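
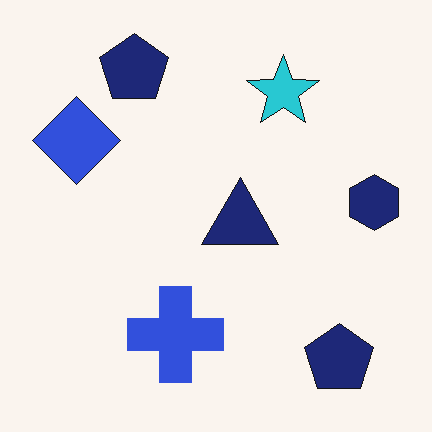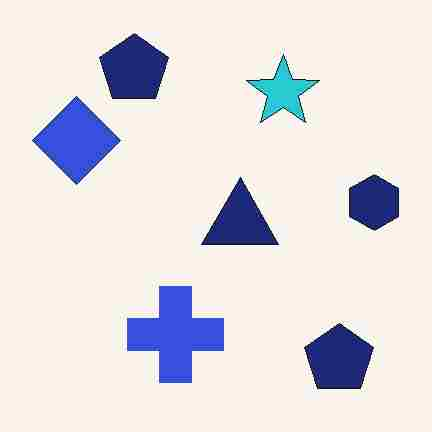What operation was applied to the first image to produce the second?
The second image is the first heavily JPEG-compressed with obvious blocking artifacts.

Blocky 8×8 compression artifacts appear around shape edges and the flat background shows ringing — characteristic JPEG degradation.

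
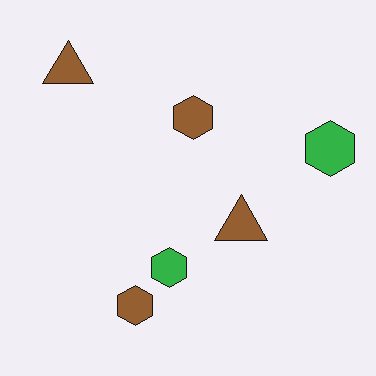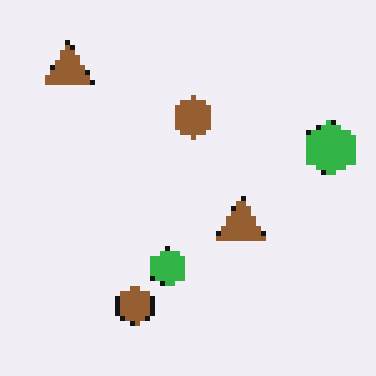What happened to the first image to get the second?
The transformation is: mildly pixelated.

Shapes are reduced to large square blocks; fine edges and outlines are lost — a downscale-then-upscale (mosaic) effect.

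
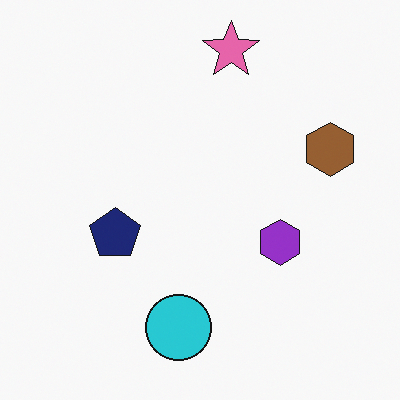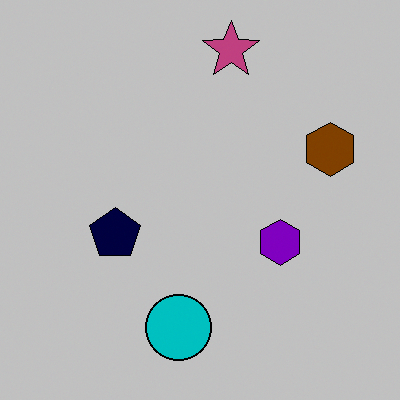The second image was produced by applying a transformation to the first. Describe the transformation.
The transformation is: aggressively posterized.

Each flat color has snapped to a coarser quantized level — most visibly, the near-white background has dropped to a flat grey.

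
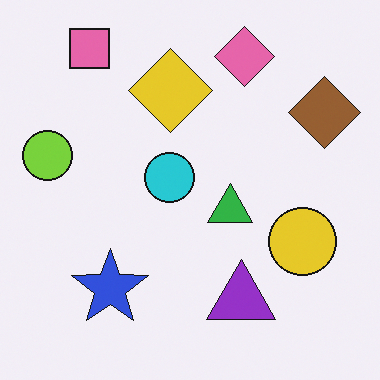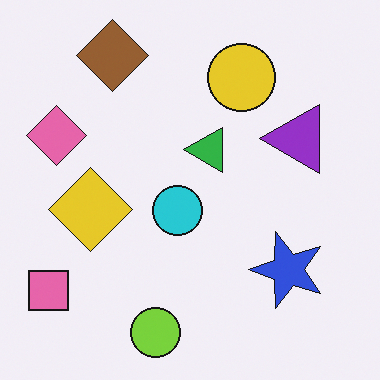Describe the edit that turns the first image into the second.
The second image is the first rotated 90° counter-clockwise.

The pink square sits in the top-left of the first image and the bottom-left of the second — consistent with a whole-image 90° counter-clockwise rotation.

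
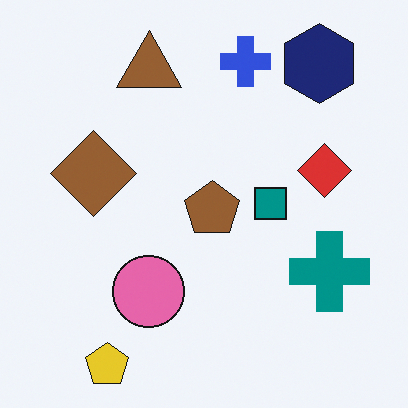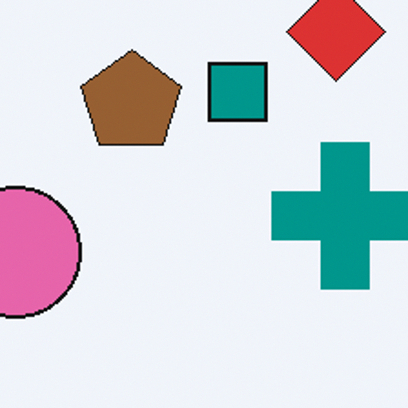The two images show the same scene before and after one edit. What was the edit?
This is the original image cropped tightly and scaled back up.

The visible shapes are larger and the field of view is narrower; shapes near the original edges may be partly or wholly outside the frame — a crop-and-rescale.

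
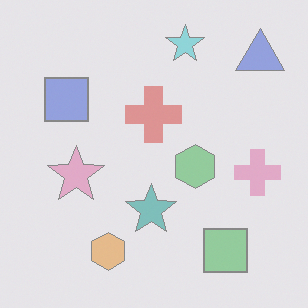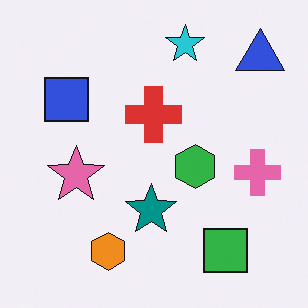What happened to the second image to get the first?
Given much lower contrast.

Tones are pushed toward mid-grey across the whole image — a global contrast change.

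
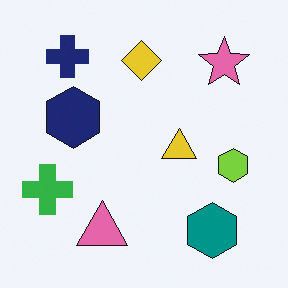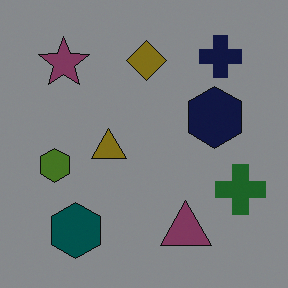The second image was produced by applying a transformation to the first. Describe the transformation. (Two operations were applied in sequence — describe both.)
It was darkened a lot, then flipped horizontally (left ↔ right).

Every pixel — background and shapes alike — is uniformly darkened. The green cross is in the left of the first image and the right of the second — shapes on opposite sides of the vertical midline have swapped in a mirror flip.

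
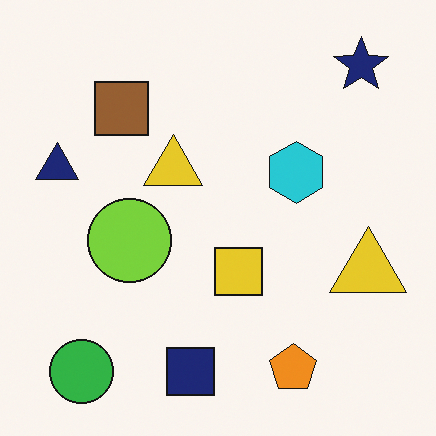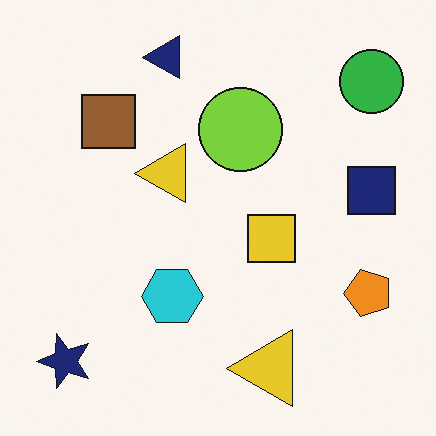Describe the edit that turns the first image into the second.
It was transposed (reflected across the top-left ↔ bottom-right diagonal).

Shapes have swapped their row and column positions — what was in the top-right is now in the bottom-left — a diagonal reflection.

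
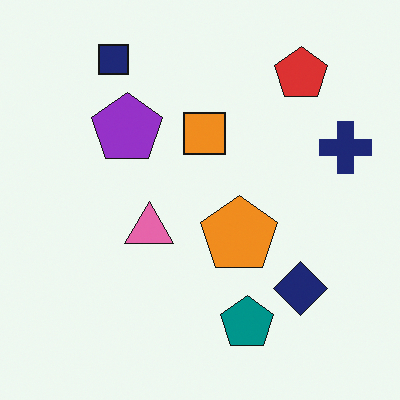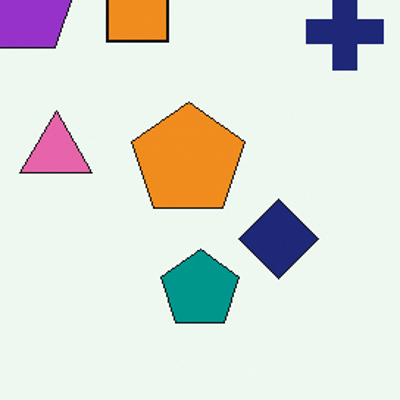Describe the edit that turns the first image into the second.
The second image is the first cropped slightly and scaled back up.

The visible shapes are larger and the field of view is narrower; shapes near the original edges may be partly or wholly outside the frame — a crop-and-rescale.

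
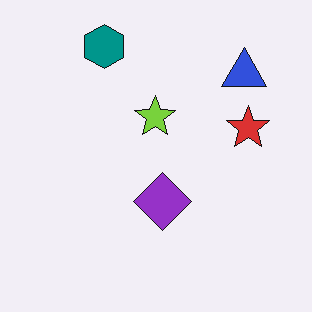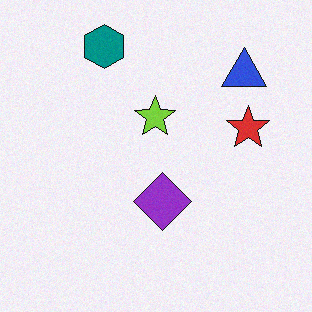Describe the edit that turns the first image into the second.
It was degraded with a light layer of grain.

Random speckle covers the whole image, including the flat background.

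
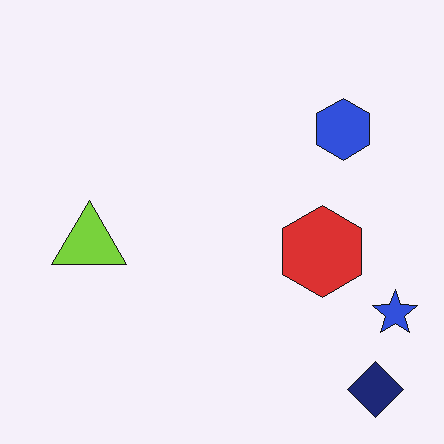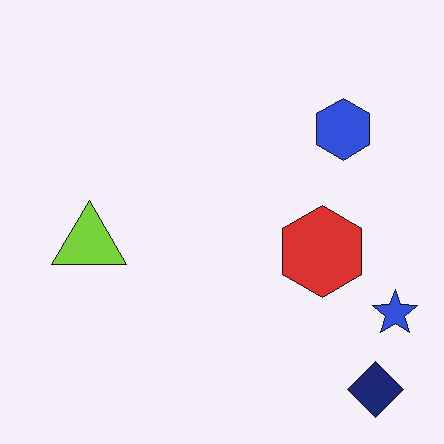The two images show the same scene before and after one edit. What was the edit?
The second image is the first JPEG-compressed with visible artifacts.

Blocky 8×8 compression artifacts appear around shape edges and the flat background shows ringing — characteristic JPEG degradation.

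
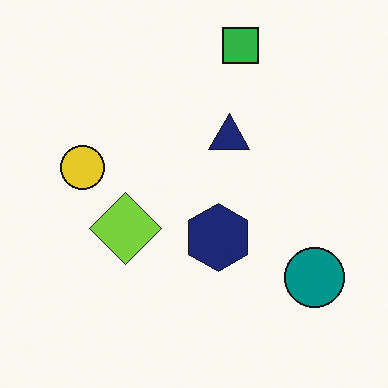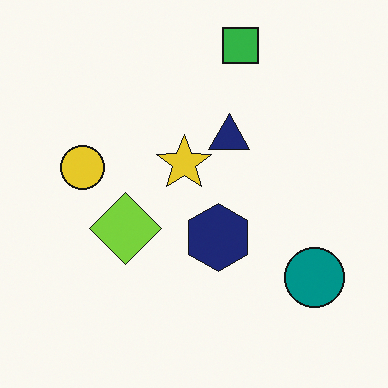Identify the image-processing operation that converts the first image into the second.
It was overlaid with an additional yellow star.

A yellow star appears in the second image that is absent from the first.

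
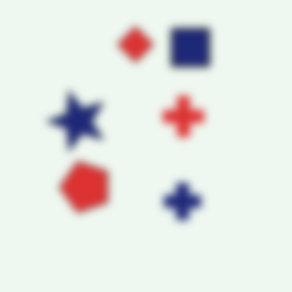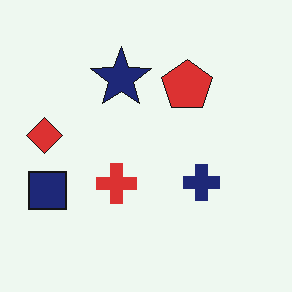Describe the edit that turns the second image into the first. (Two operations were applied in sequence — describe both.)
The transformation is: noticeably gaussian-blurred, then transposed (reflected across the top-left ↔ bottom-right diagonal).

Shape edges and outlines are uniformly softened across the whole image. Shapes have swapped their row and column positions — what was in the top-right is now in the bottom-left — a diagonal reflection.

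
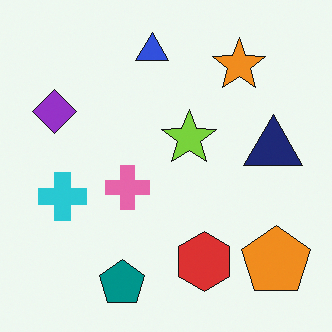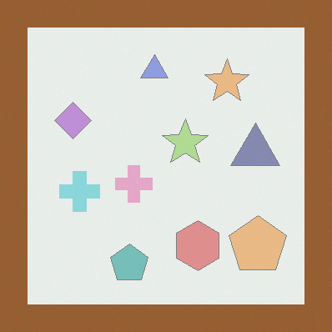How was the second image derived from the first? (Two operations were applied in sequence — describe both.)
Washed out (contrast reduced), then framed with a brown border.

Tones are pushed toward mid-grey across the whole image — a global contrast change. A solid brown frame runs around the edge of the second image, with the content slightly shrunk inside it.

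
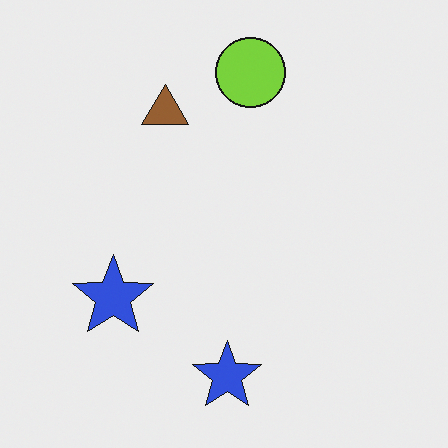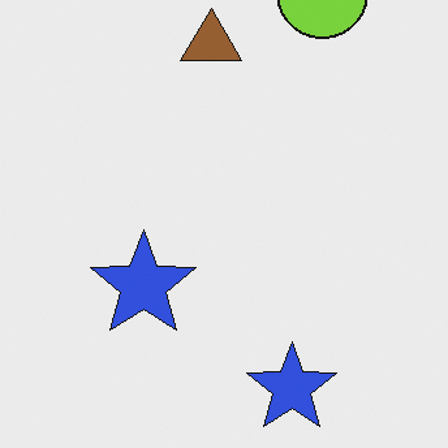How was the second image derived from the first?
The second image is the first cropped slightly and scaled back up.

The visible shapes are larger and the field of view is narrower; shapes near the original edges may be partly or wholly outside the frame — a crop-and-rescale.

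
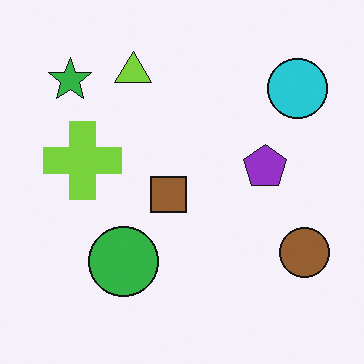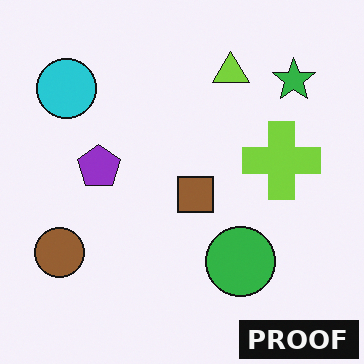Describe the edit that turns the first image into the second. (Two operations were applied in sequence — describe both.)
The image was flipped horizontally (left ↔ right), then watermarked with the text "PROOF" in the lower-right corner.

The brown circle is in the bottom-right of the first image and the bottom-left of the second — shapes on opposite sides of the vertical midline have swapped in a mirror flip. A dark label reading "PROOF" appears in the lower-right corner.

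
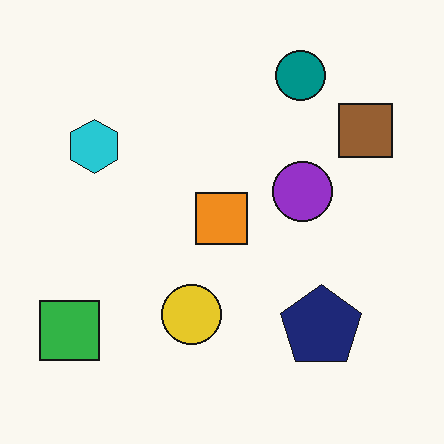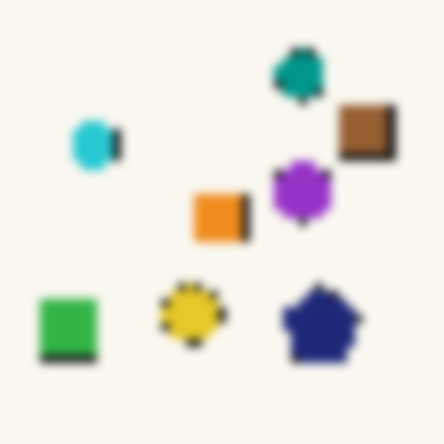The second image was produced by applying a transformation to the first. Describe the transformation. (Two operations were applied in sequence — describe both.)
The second image is the first pixelated into visible square blocks, then moderately blurred.

Shapes are reduced to large square blocks; fine edges and outlines are lost — a downscale-then-upscale (mosaic) effect. Shape edges and outlines are uniformly softened across the whole image.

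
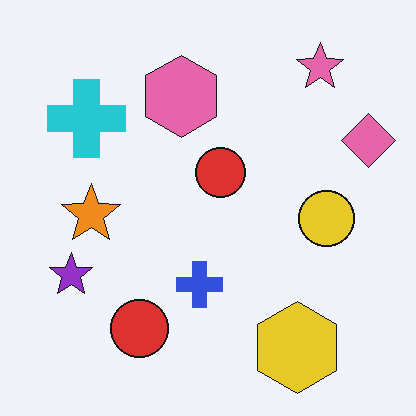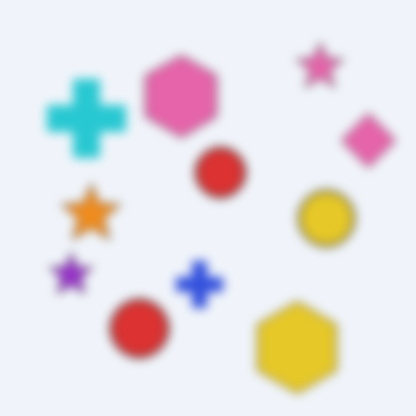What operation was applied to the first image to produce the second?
Heavily blurred.

Shape edges and outlines are uniformly softened across the whole image.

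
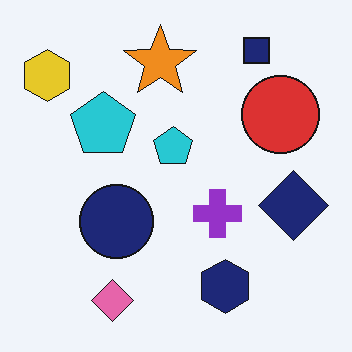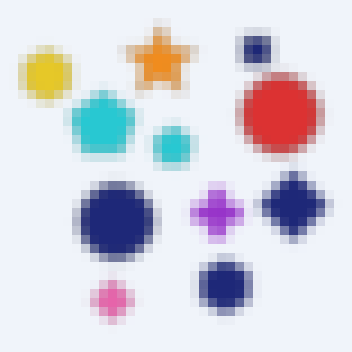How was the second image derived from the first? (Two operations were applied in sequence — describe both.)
This is the original image moderately blurred, then coarsely pixelated.

Shape edges and outlines are uniformly softened across the whole image. Shapes are reduced to large square blocks; fine edges and outlines are lost — a downscale-then-upscale (mosaic) effect.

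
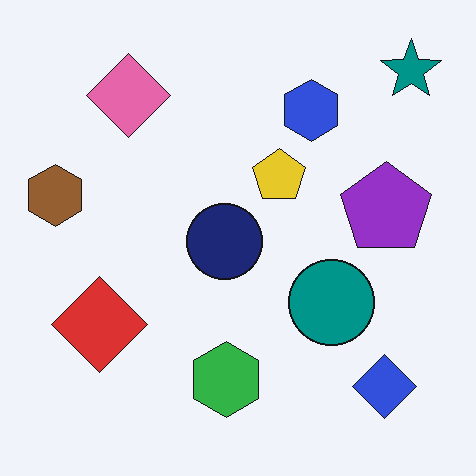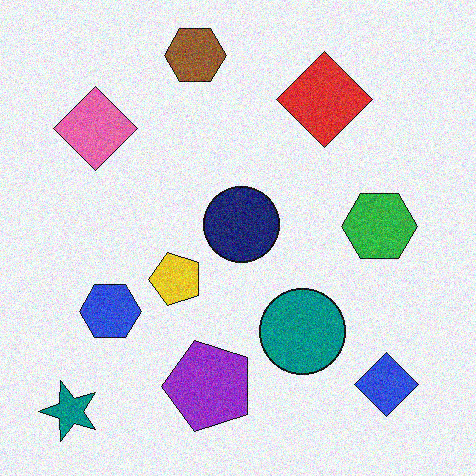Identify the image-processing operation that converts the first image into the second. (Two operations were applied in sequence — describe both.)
It was degraded with visible gaussian noise, then transposed (reflected across the top-left ↔ bottom-right diagonal).

Random speckle covers the whole image, including the flat background. Shapes have swapped their row and column positions — what was in the top-right is now in the bottom-left — a diagonal reflection.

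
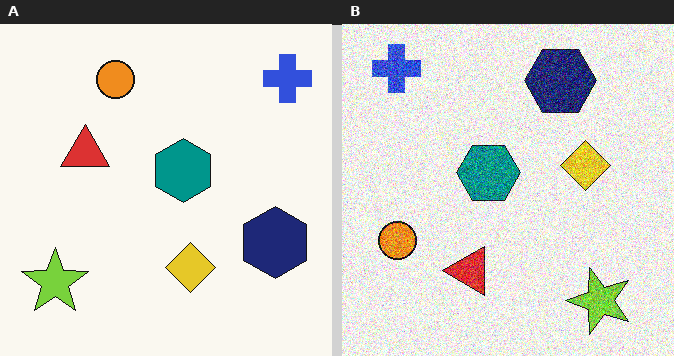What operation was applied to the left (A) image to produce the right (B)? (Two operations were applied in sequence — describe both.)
Rotated 90° counter-clockwise, then degraded with heavy additive noise.

The blue cross sits in the top-right of the left (A) image and the top-left of the right (B) — consistent with a whole-image 90° counter-clockwise rotation. Random speckle covers the whole image, including the flat background.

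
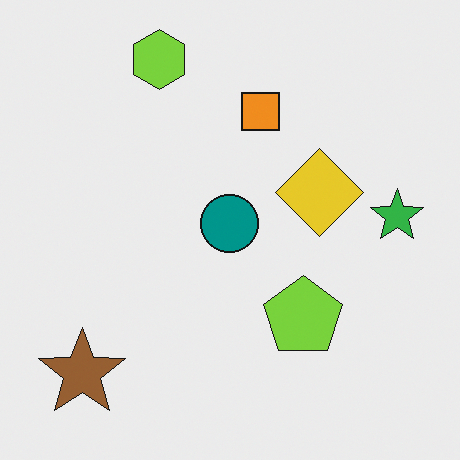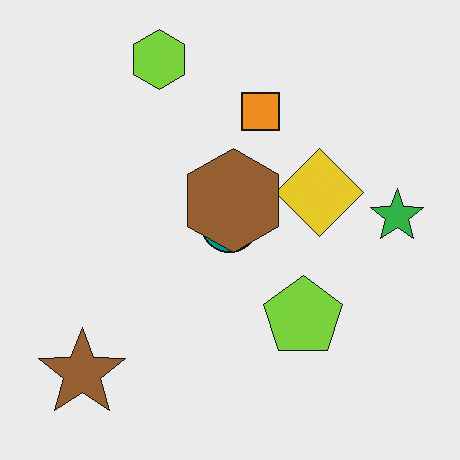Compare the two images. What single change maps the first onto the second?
The second image is the first overlaid with an additional brown hexagon.

A brown hexagon appears in the second image that is absent from the first.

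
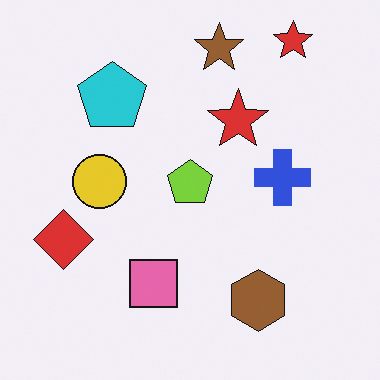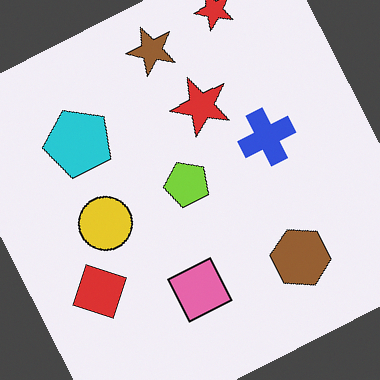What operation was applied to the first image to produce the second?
This is the original image rotated counter-clockwise by a moderate amount.

Every shape is tilted by the same angle and the image corners show triangular fill wedges — a whole-image rotation by a non-right angle.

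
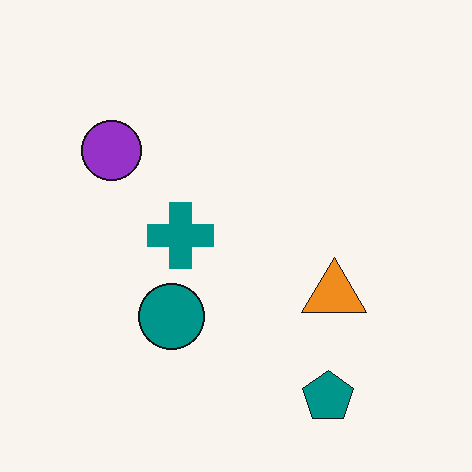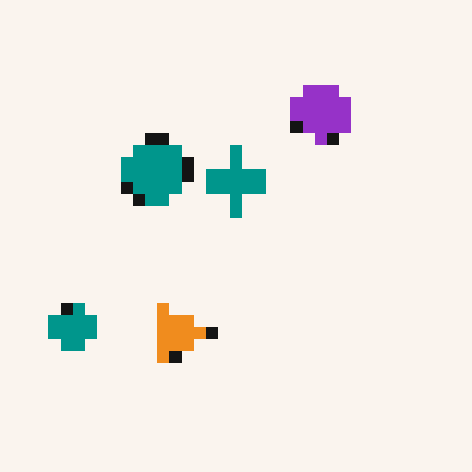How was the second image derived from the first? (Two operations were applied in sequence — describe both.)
The second image is the first rotated 90° clockwise, then heavily pixelated into large blocks.

The teal pentagon sits in the bottom-right of the first image and the bottom-left of the second — consistent with a whole-image 90° clockwise rotation. Shapes are reduced to large square blocks; fine edges and outlines are lost — a downscale-then-upscale (mosaic) effect.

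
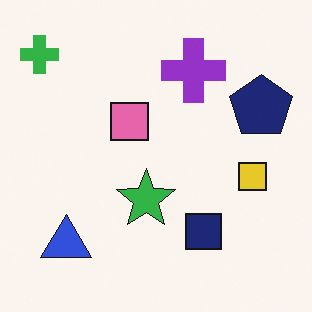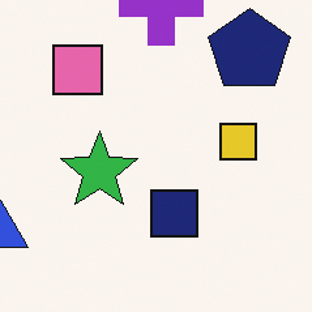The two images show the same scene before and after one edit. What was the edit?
The transformation is: cropped slightly and scaled back up.

The visible shapes are larger and the field of view is narrower; shapes near the original edges may be partly or wholly outside the frame — a crop-and-rescale.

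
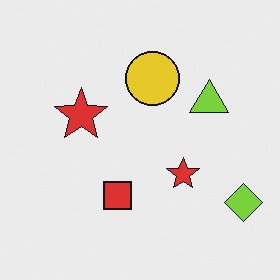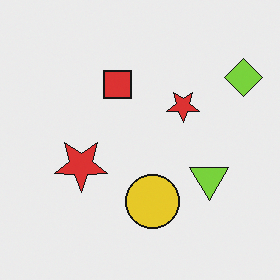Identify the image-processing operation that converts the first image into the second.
The second image is the first flipped vertically (top ↔ bottom).

The yellow circle is in the top of the first image and the bottom of the second — shapes on opposite sides of the horizontal midline have swapped in a mirror flip.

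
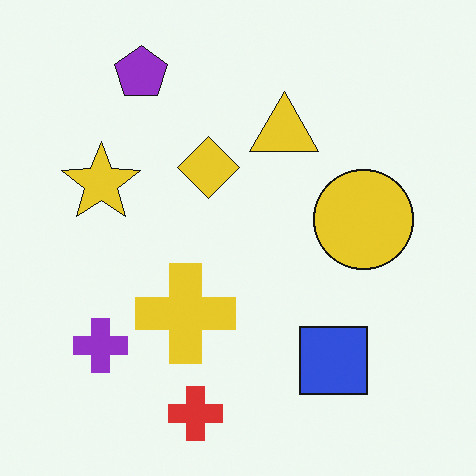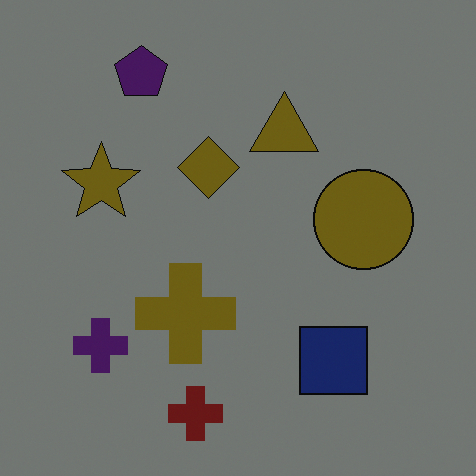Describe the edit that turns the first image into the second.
This is the original image darkened a lot.

Every pixel — background and shapes alike — is uniformly darkened.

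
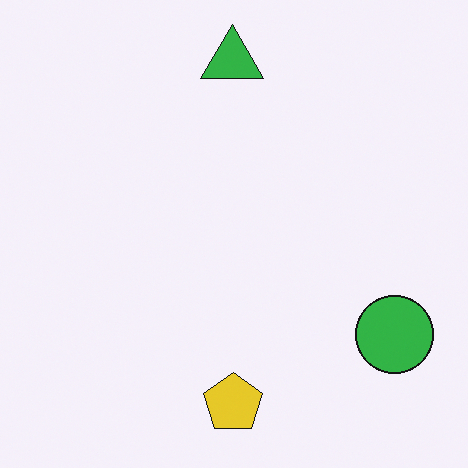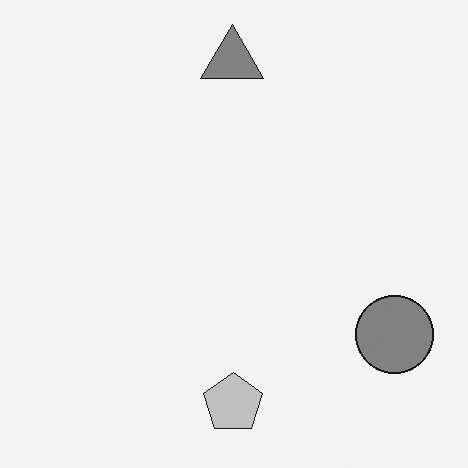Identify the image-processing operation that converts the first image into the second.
The second image is the first converted to grayscale.

All color is removed — every shape is now a shade of grey.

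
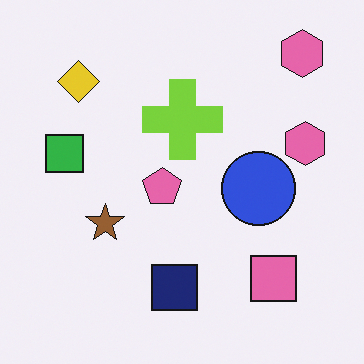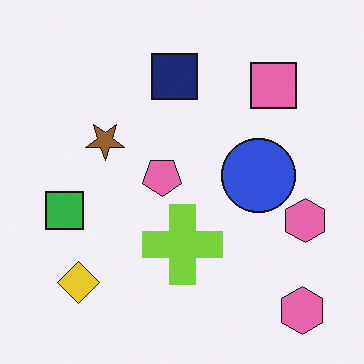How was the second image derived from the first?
Flipped vertically (top ↔ bottom).

The navy square is in the bottom of the first image and the top of the second — shapes on opposite sides of the horizontal midline have swapped in a mirror flip.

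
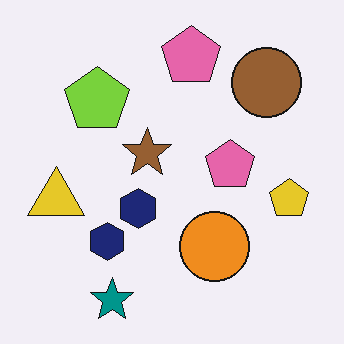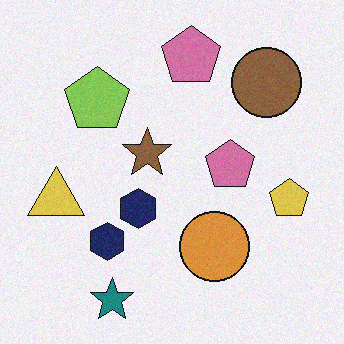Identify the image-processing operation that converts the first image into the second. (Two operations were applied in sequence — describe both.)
This is the original image degraded with subtle gaussian noise, then slightly desaturated.

Random speckle covers the whole image, including the flat background. All colors are more muted and greyish — a global saturation change.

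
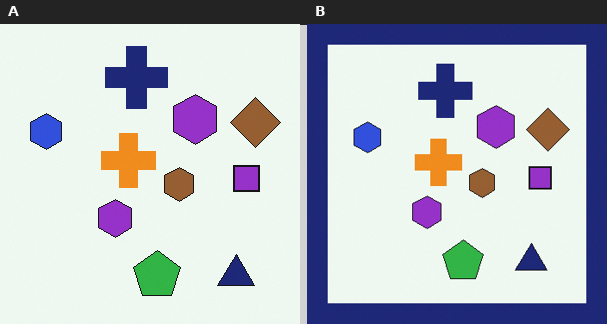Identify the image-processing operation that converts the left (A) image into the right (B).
Framed with a navy border.

A solid navy frame runs around the edge of the right (B) image, with the content slightly shrunk inside it.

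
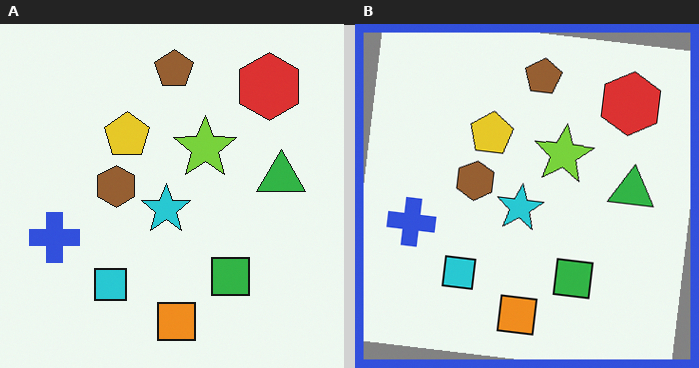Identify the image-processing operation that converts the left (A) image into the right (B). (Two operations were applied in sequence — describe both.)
Rotated clockwise by a small amount, then framed with a blue border.

Every shape is tilted by the same angle and the image corners show triangular fill wedges — a whole-image rotation by a non-right angle. A solid blue frame runs around the edge of the right (B) image, with the content slightly shrunk inside it.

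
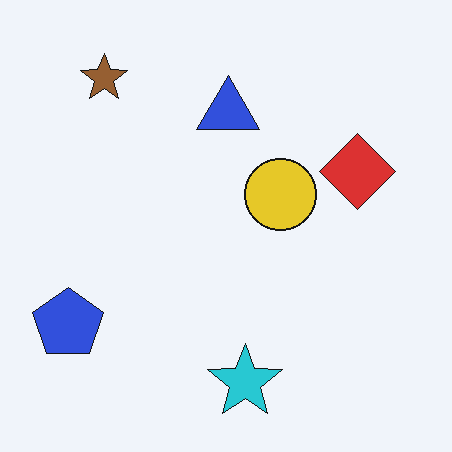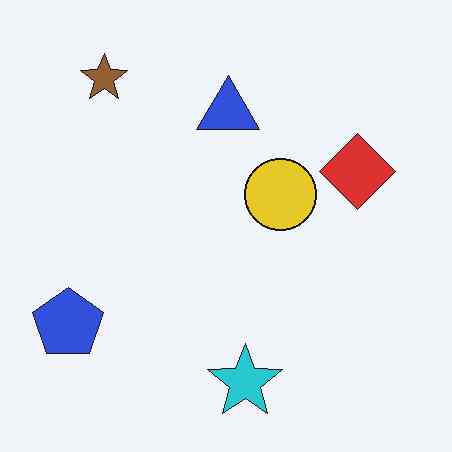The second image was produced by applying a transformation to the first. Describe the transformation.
This is the original image given moderate JPEG compression.

Blocky 8×8 compression artifacts appear around shape edges and the flat background shows ringing — characteristic JPEG degradation.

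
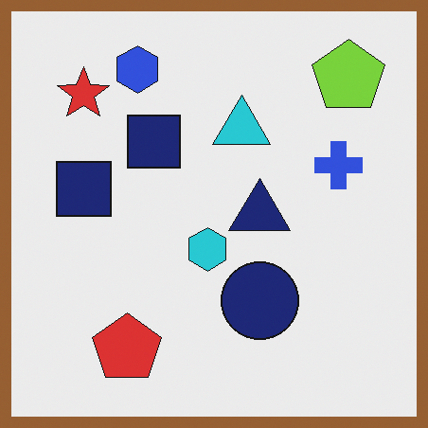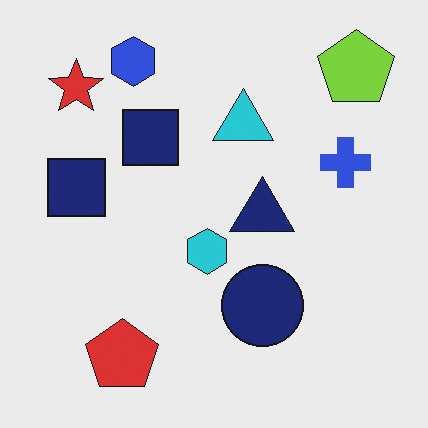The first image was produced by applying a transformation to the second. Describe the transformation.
The first image is the second framed with a brown border.

A solid brown frame runs around the edge of the first image, with the content slightly shrunk inside it.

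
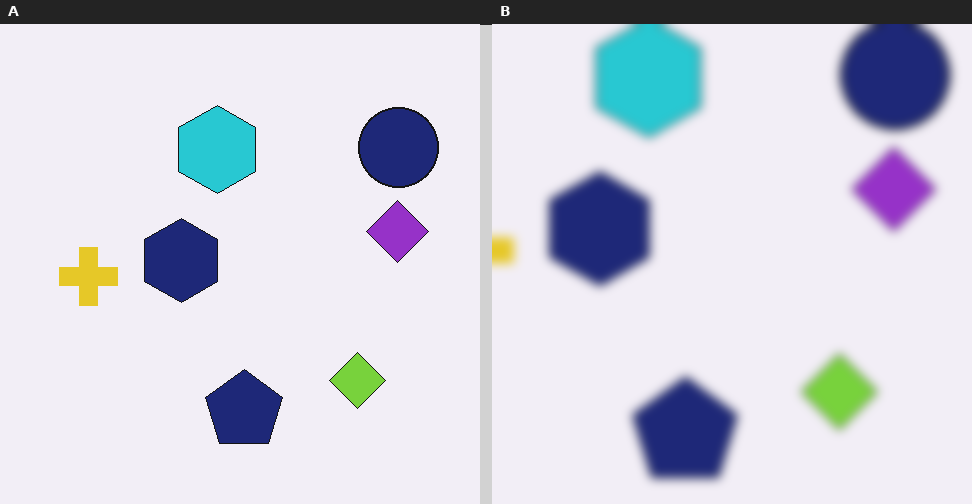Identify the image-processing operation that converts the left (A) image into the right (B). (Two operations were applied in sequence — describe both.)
Cropped to a modestly smaller region and rescaled, then strongly gaussian-blurred.

The visible shapes are larger and the field of view is narrower; shapes near the original edges may be partly or wholly outside the frame — a crop-and-rescale. Shape edges and outlines are uniformly softened across the whole image.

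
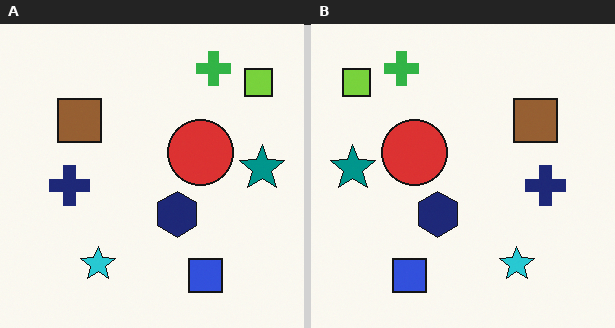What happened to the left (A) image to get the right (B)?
This is the original image flipped horizontally (left ↔ right).

The teal star is in the right of the left (A) image and the left of the right (B) — shapes on opposite sides of the vertical midline have swapped in a mirror flip.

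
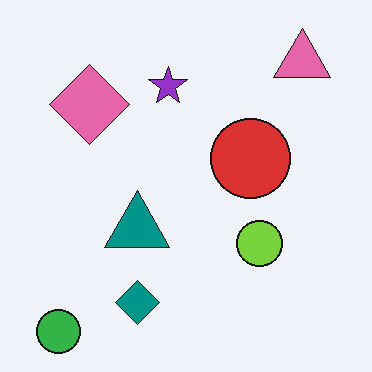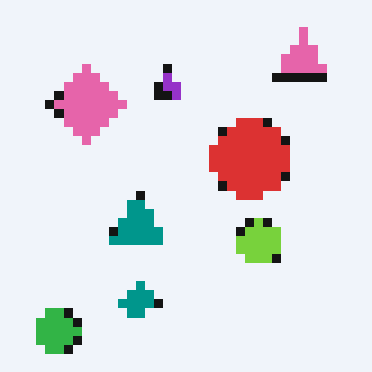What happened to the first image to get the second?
It was heavily pixelated into large blocks.

Shapes are reduced to large square blocks; fine edges and outlines are lost — a downscale-then-upscale (mosaic) effect.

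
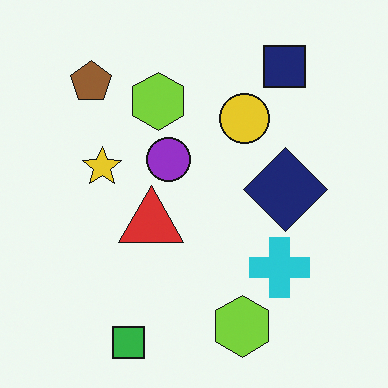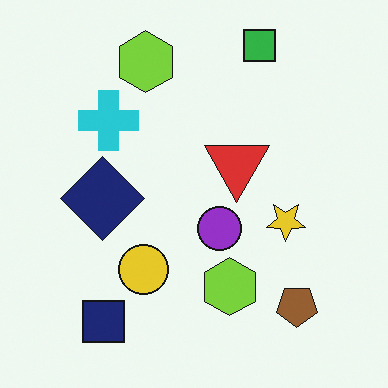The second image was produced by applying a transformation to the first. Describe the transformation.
The second image is the first rotated 180°.

The green square sits in the bottom-left of the first image and the top-right of the second — consistent with a whole-image 180° rotation.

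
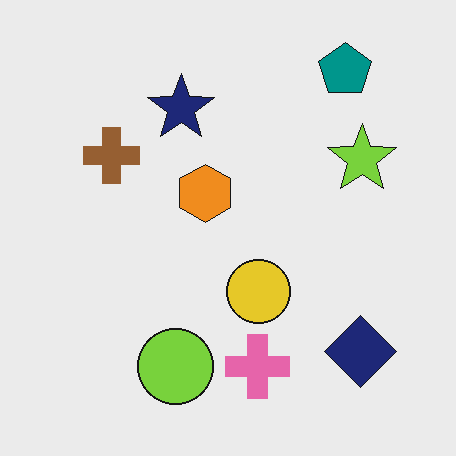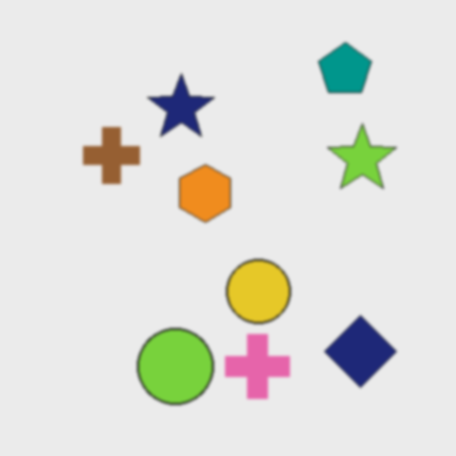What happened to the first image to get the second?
This is the original image given a subtle gaussian blur.

Shape edges and outlines are uniformly softened across the whole image.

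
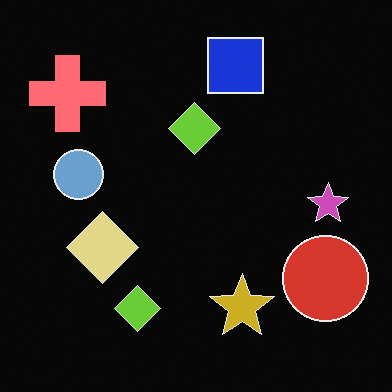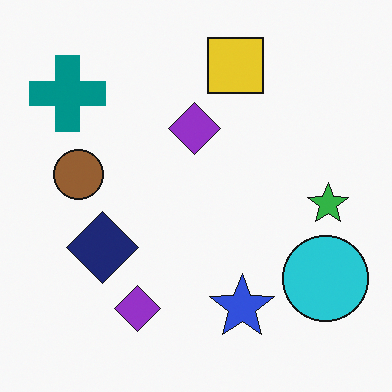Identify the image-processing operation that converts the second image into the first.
The first image is the second color-inverted (negative).

The light background has become dark and every shape's color is its complement — a photographic negative.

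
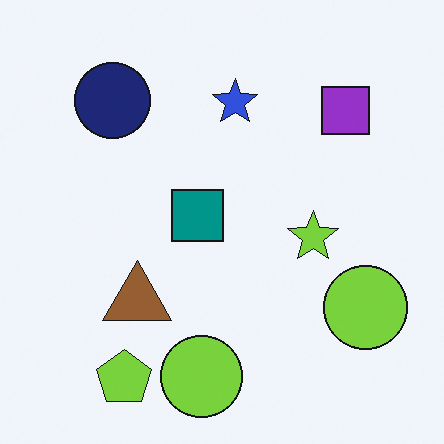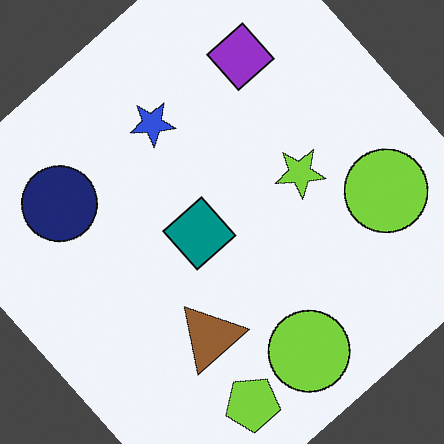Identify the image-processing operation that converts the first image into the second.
Rotated counter-clockwise by a large amount — several tens of degrees.

Every shape is tilted by the same angle and the image corners show triangular fill wedges — a whole-image rotation by a non-right angle.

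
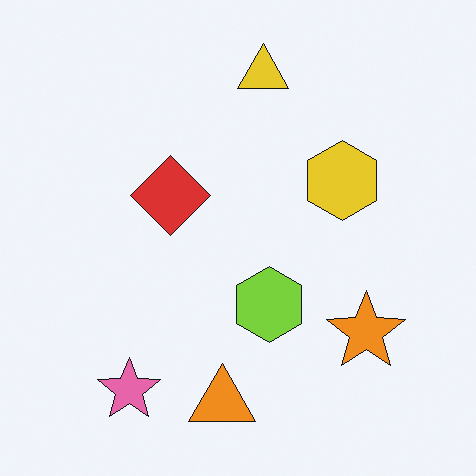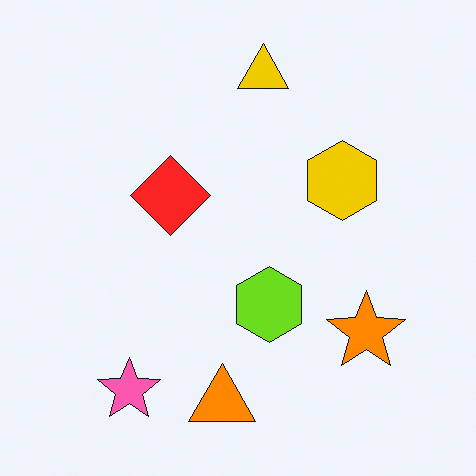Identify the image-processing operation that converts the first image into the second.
This is the original image slightly oversaturated.

All colors are more vivid — a global saturation change.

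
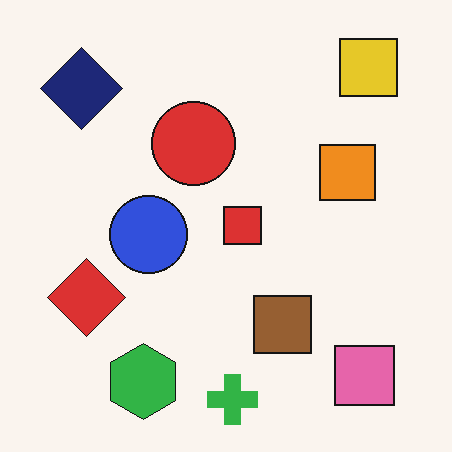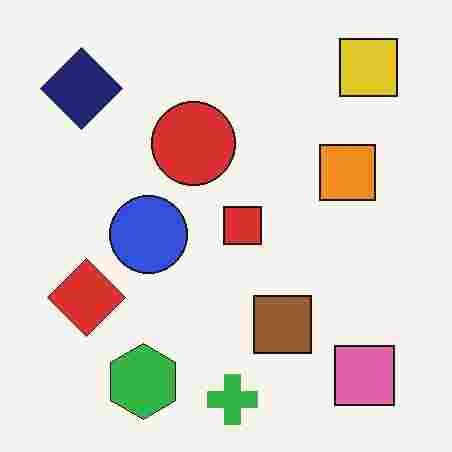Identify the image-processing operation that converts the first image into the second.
This is the original image heavily JPEG-compressed with obvious blocking artifacts.

Blocky 8×8 compression artifacts appear around shape edges and the flat background shows ringing — characteristic JPEG degradation.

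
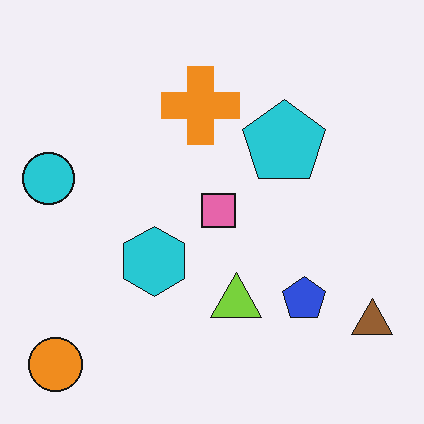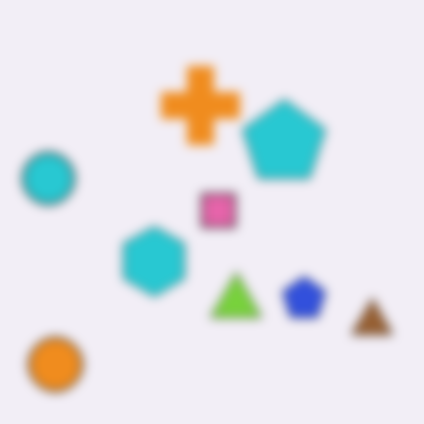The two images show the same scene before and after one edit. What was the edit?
The transformation is: strongly gaussian-blurred.

Shape edges and outlines are uniformly softened across the whole image.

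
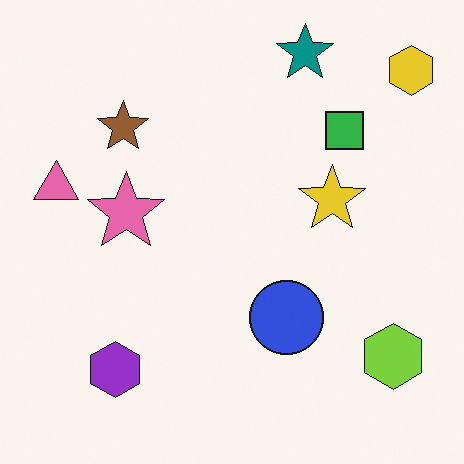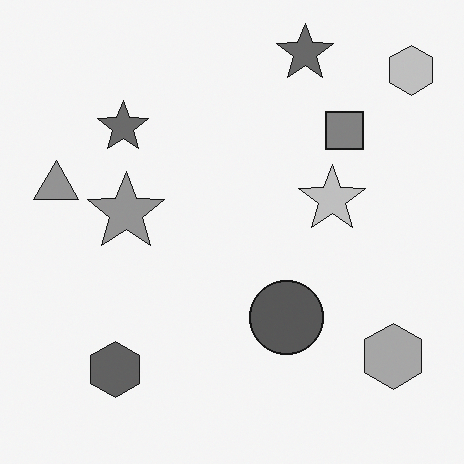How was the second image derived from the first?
It was converted to grayscale.

All color is removed — every shape is now a shade of grey.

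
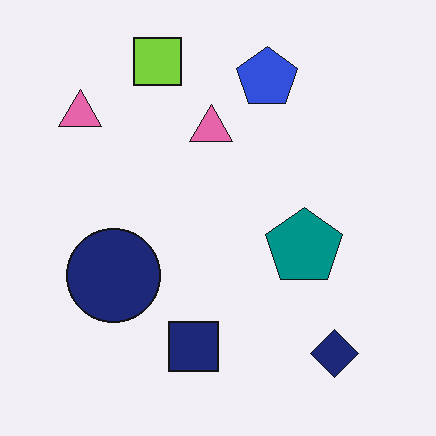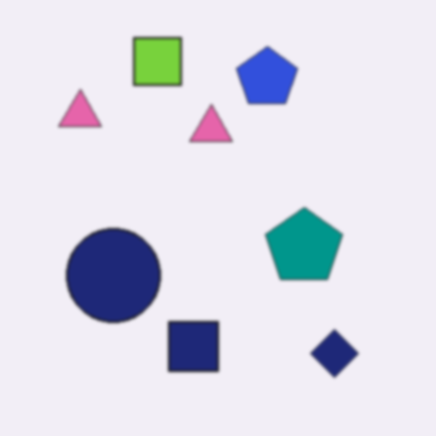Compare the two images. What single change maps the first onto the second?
The image was lightly blurred.

Shape edges and outlines are uniformly softened across the whole image.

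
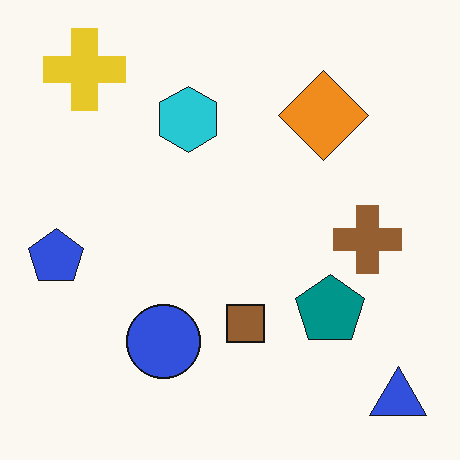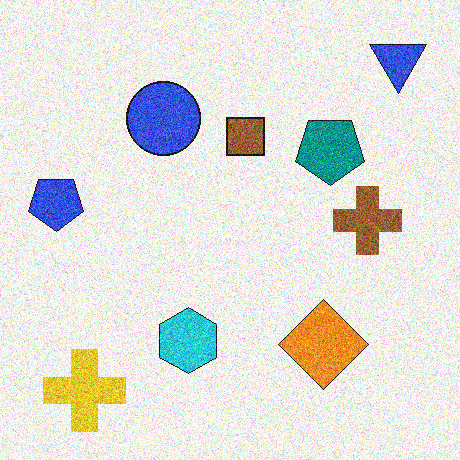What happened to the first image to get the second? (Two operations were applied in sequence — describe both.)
This is the original image degraded with a thick layer of grain, then flipped vertically (top ↔ bottom).

Random speckle covers the whole image, including the flat background. The blue triangle is in the bottom-right of the first image and the top-right of the second — shapes on opposite sides of the horizontal midline have swapped in a mirror flip.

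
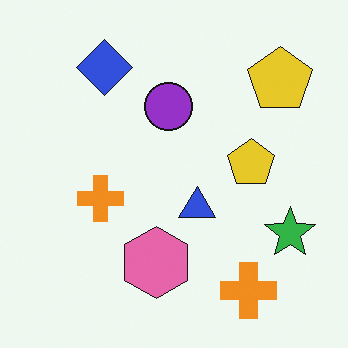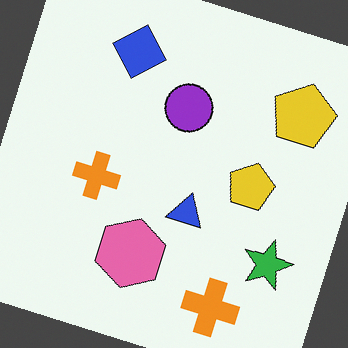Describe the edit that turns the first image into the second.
This is the original image rotated clockwise by a moderate amount.

Every shape is tilted by the same angle and the image corners show triangular fill wedges — a whole-image rotation by a non-right angle.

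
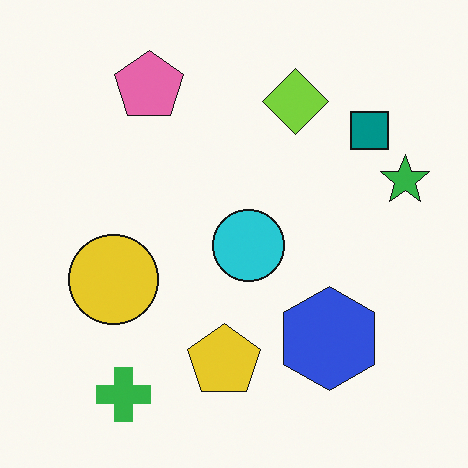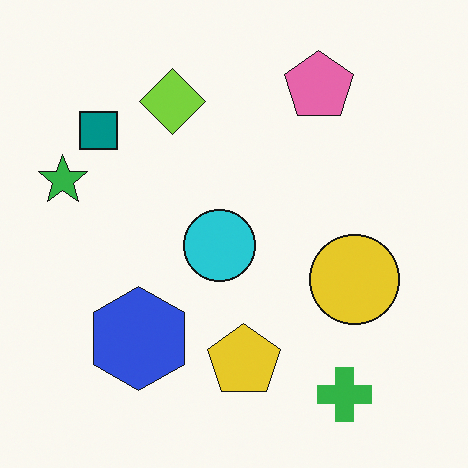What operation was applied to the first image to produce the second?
It was flipped horizontally (left ↔ right).

The green star is in the right of the first image and the left of the second — shapes on opposite sides of the vertical midline have swapped in a mirror flip.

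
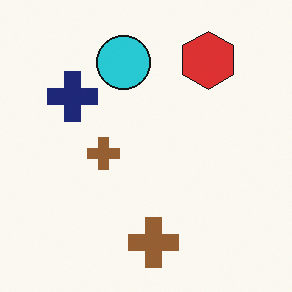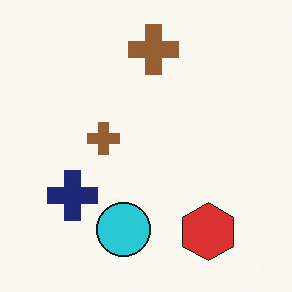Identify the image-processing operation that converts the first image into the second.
It was flipped vertically (top ↔ bottom).

The red hexagon is in the top-right of the first image and the bottom-right of the second — shapes on opposite sides of the horizontal midline have swapped in a mirror flip.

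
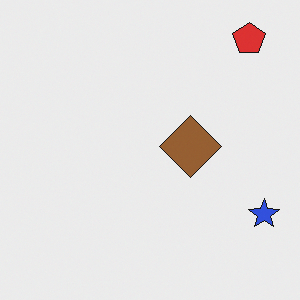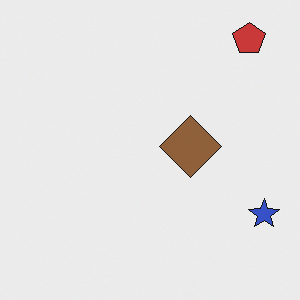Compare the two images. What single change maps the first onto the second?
This is the original image slightly desaturated.

All colors are more muted and greyish — a global saturation change.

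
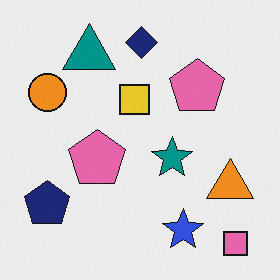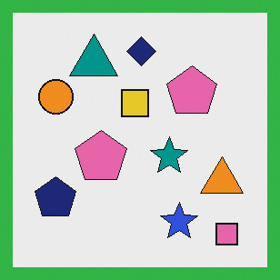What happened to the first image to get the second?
This is the original image framed with a green border.

A solid green frame runs around the edge of the second image, with the content slightly shrunk inside it.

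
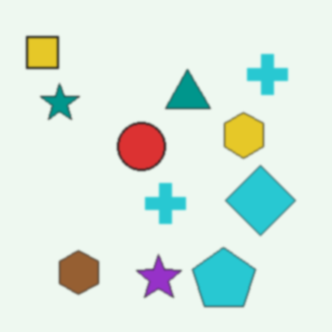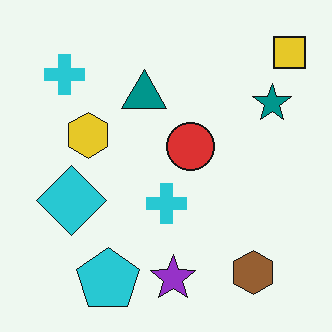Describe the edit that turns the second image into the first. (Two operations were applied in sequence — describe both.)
This is the original image flipped horizontally (left ↔ right), then given a subtle gaussian blur.

The yellow square is in the top-right of the second image and the top-left of the first — shapes on opposite sides of the vertical midline have swapped in a mirror flip. Shape edges and outlines are uniformly softened across the whole image.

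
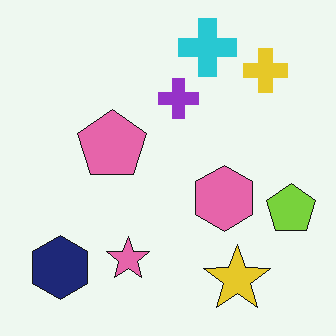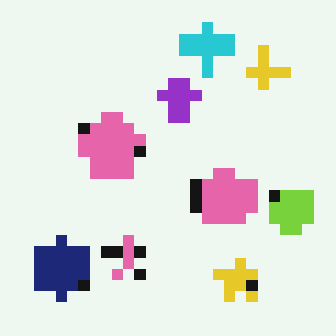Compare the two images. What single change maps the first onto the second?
The second image is the first heavily pixelated into large blocks.

Shapes are reduced to large square blocks; fine edges and outlines are lost — a downscale-then-upscale (mosaic) effect.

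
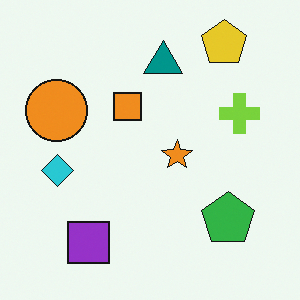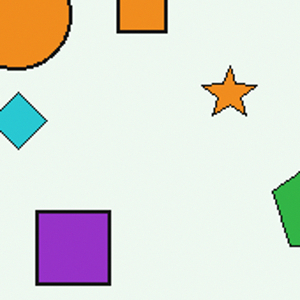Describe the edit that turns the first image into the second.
Cropped to a noticeably smaller region and rescaled.

The visible shapes are larger and the field of view is narrower; shapes near the original edges may be partly or wholly outside the frame — a crop-and-rescale.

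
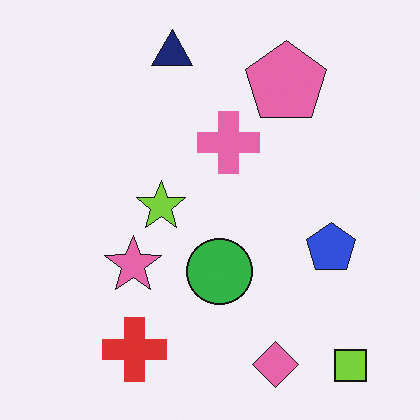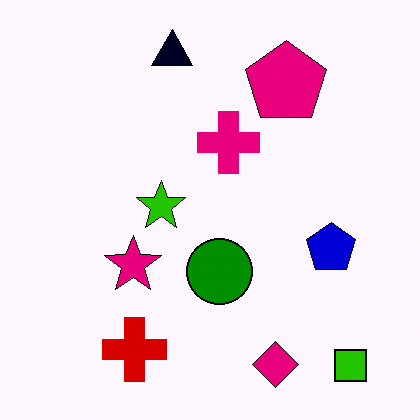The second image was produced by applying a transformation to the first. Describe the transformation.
The second image is the first given much higher contrast.

Tones are pushed away from mid-grey across the whole image — a global contrast change.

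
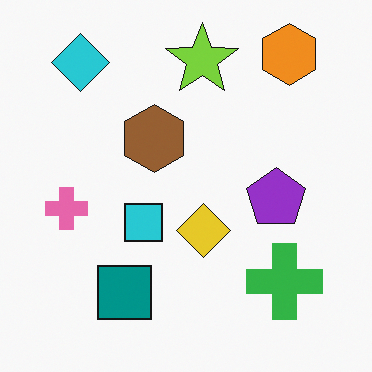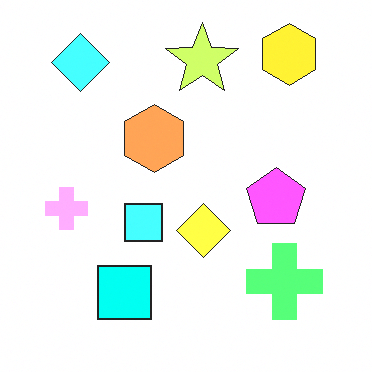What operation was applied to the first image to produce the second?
It was brightened a lot.

Every pixel — background and shapes alike — is uniformly brightened.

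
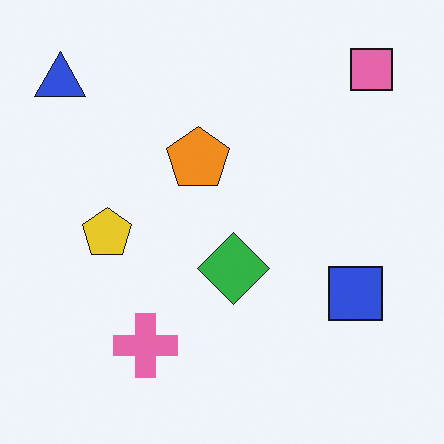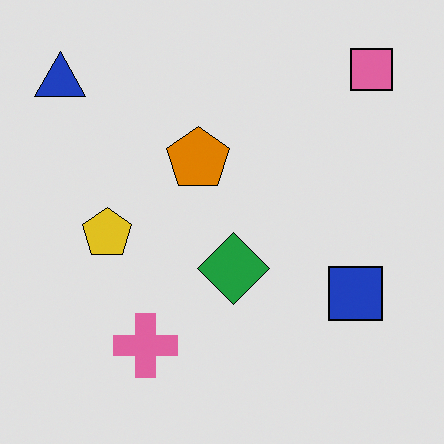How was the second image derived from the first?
The transformation is: moderately posterized.

Each flat color has snapped to a coarser quantized level — most visibly, the near-white background has dropped to a flat grey.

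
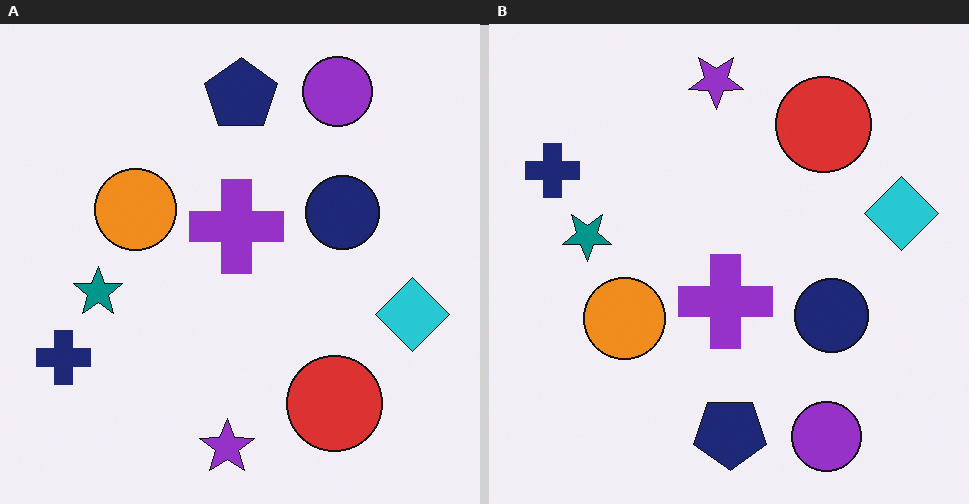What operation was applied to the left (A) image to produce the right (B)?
This is the original image flipped vertically (top ↔ bottom).

The purple star is in the bottom of the left (A) image and the top of the right (B) — shapes on opposite sides of the horizontal midline have swapped in a mirror flip.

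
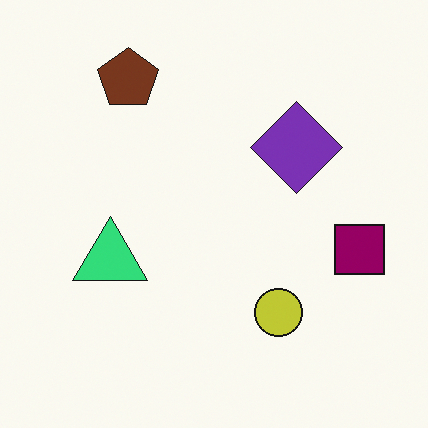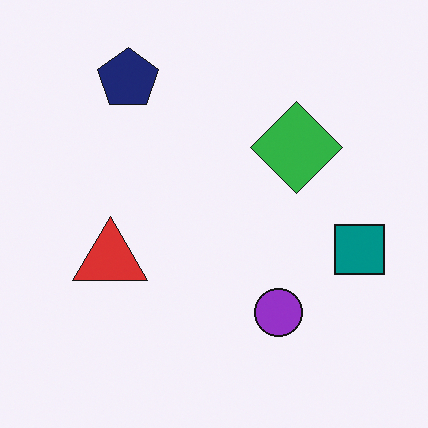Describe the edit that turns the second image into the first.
The transformation is: hue-shifted by a moderate amount.

Every shape's color has rotated by the same amount around the hue wheel — a uniform hue shift.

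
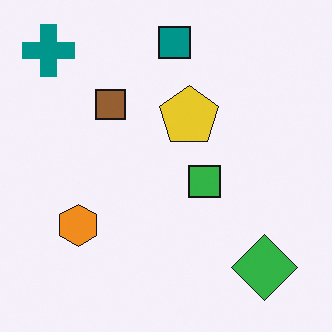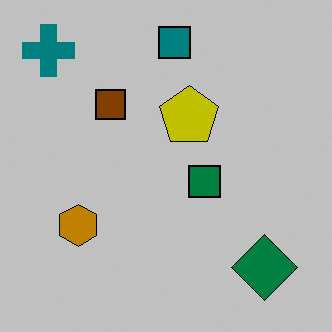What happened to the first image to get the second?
Aggressively posterized.

Each flat color has snapped to a coarser quantized level — most visibly, the near-white background has dropped to a flat grey.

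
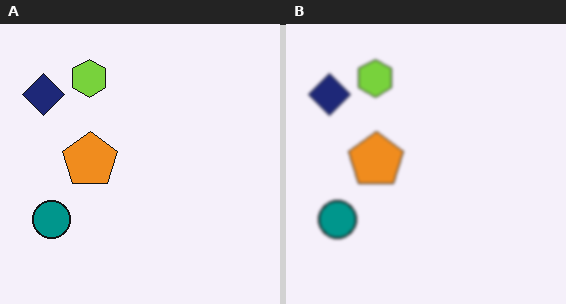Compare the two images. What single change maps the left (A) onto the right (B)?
The transformation is: lightly blurred.

Shape edges and outlines are uniformly softened across the whole image.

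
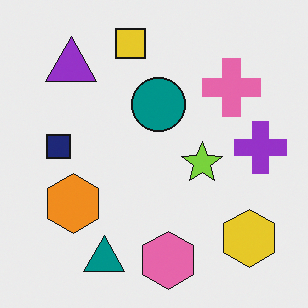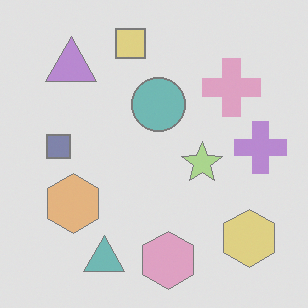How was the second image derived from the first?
This is the original image given much lower contrast.

Tones are pushed toward mid-grey across the whole image — a global contrast change.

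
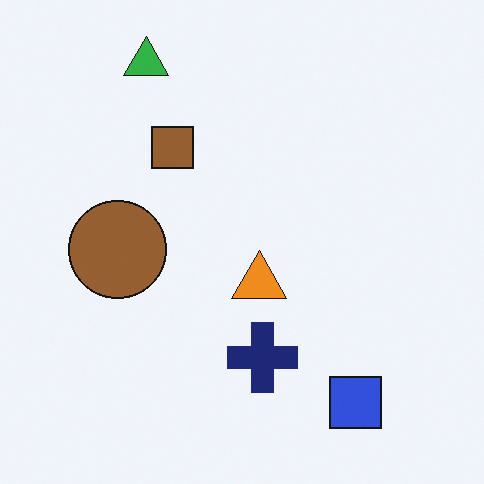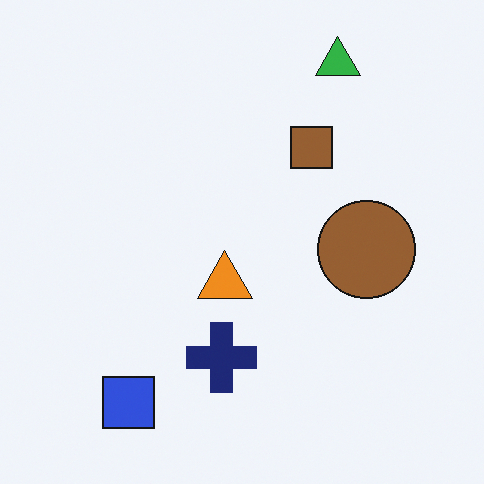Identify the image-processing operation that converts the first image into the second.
The second image is the first flipped horizontally (left ↔ right).

The brown circle is in the left of the first image and the right of the second — shapes on opposite sides of the vertical midline have swapped in a mirror flip.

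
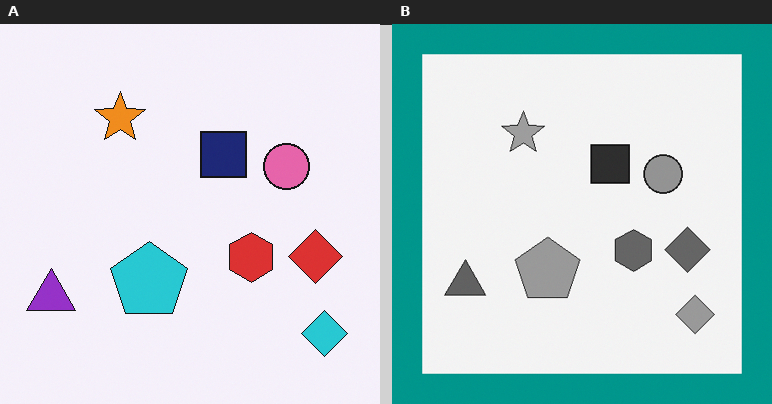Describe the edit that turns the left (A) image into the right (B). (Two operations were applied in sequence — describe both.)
The image was converted to grayscale, then framed with a teal border.

All color is removed — every shape is now a shade of grey. A solid teal frame runs around the edge of the right (B) image, with the content slightly shrunk inside it.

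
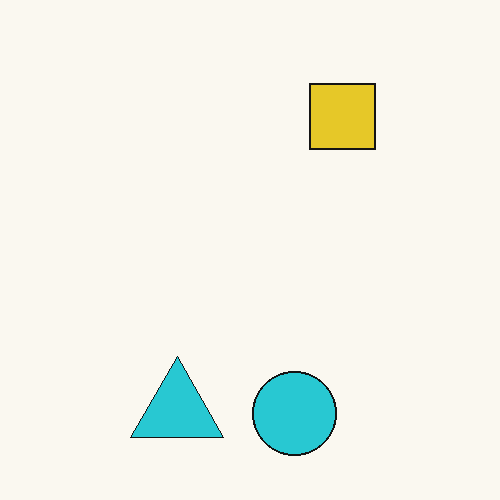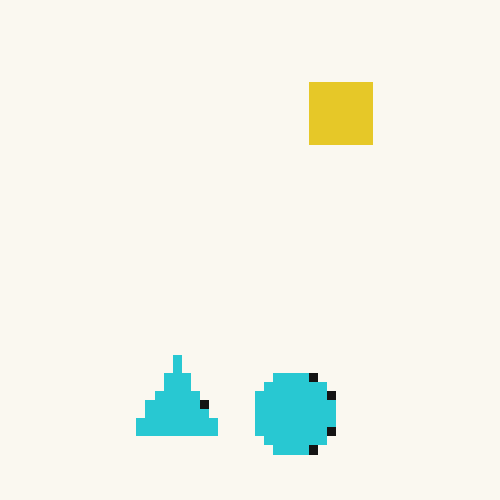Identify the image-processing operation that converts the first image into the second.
The transformation is: heavily pixelated into large blocks.

Shapes are reduced to large square blocks; fine edges and outlines are lost — a downscale-then-upscale (mosaic) effect.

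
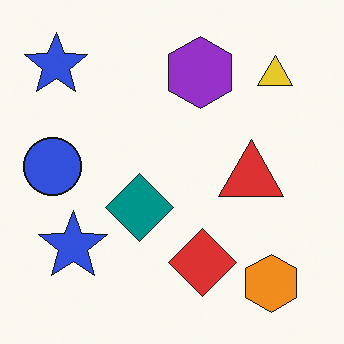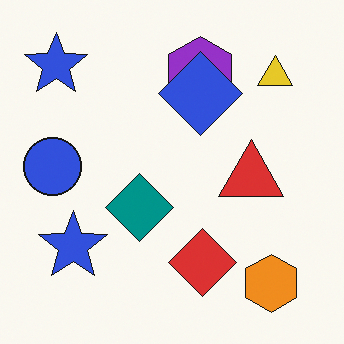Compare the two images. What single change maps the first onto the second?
Overlaid with an additional blue diamond.

A blue diamond appears in the second image that is absent from the first.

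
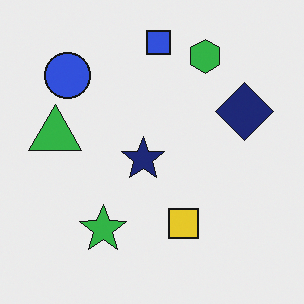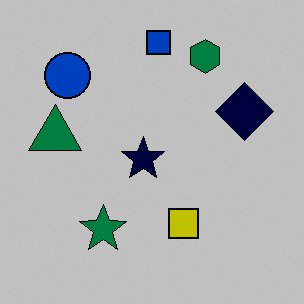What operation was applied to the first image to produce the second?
It was heavily posterized to just a handful of flat colors.

Each flat color has snapped to a coarser quantized level — most visibly, the near-white background has dropped to a flat grey.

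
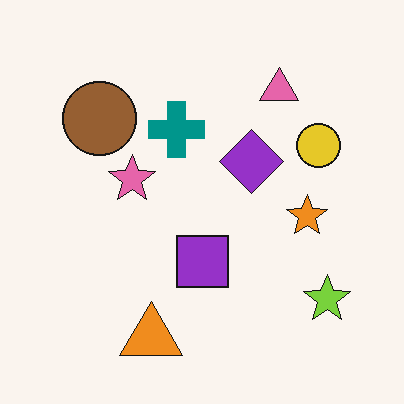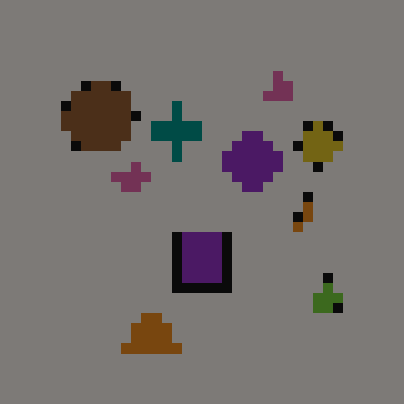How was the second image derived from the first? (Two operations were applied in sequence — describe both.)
The transformation is: substantially darkened, then coarsely pixelated.

Every pixel — background and shapes alike — is uniformly darkened. Shapes are reduced to large square blocks; fine edges and outlines are lost — a downscale-then-upscale (mosaic) effect.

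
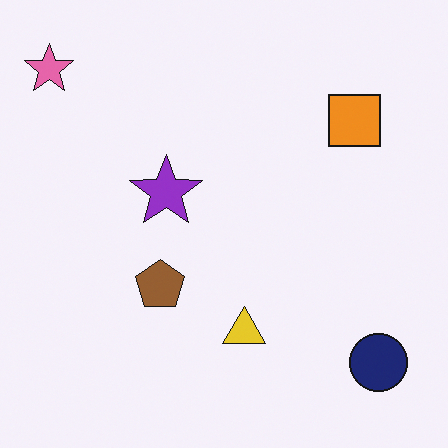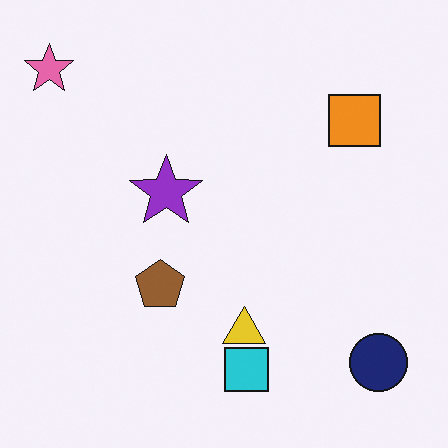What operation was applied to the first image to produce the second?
The image was overlaid with an additional cyan square.

A cyan square appears in the second image that is absent from the first.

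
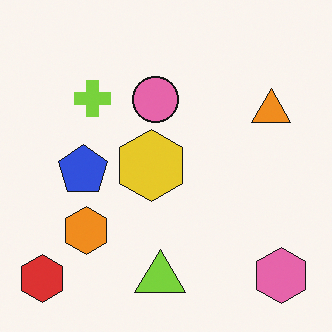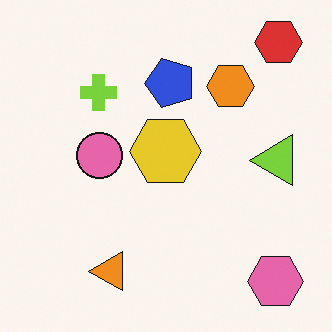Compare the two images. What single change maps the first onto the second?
The image was transposed (reflected across the top-left ↔ bottom-right diagonal).

Shapes have swapped their row and column positions — what was in the top-right is now in the bottom-left — a diagonal reflection.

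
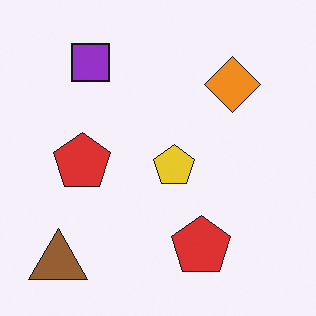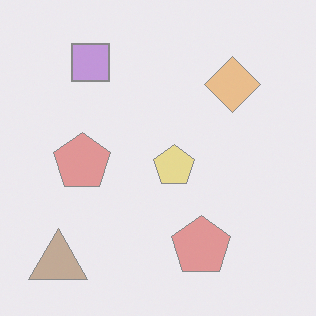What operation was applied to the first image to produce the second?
It was washed out (contrast reduced).

Tones are pushed toward mid-grey across the whole image — a global contrast change.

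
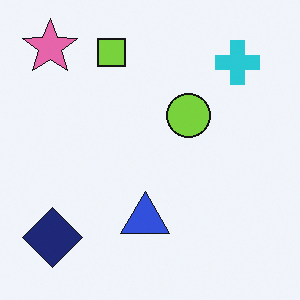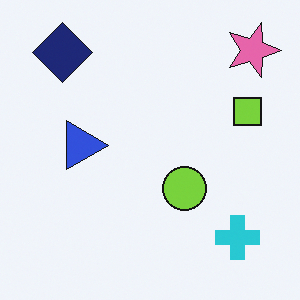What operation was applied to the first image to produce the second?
Rotated 90° clockwise.

The pink star sits in the top-left of the first image and the top-right of the second — consistent with a whole-image 90° clockwise rotation.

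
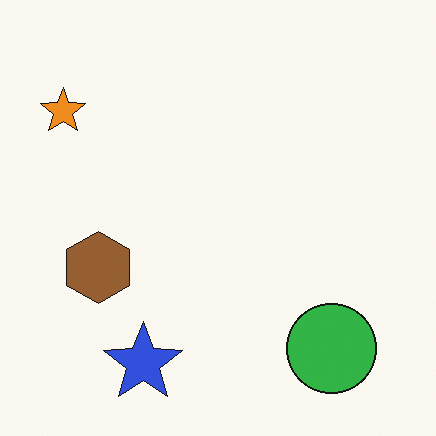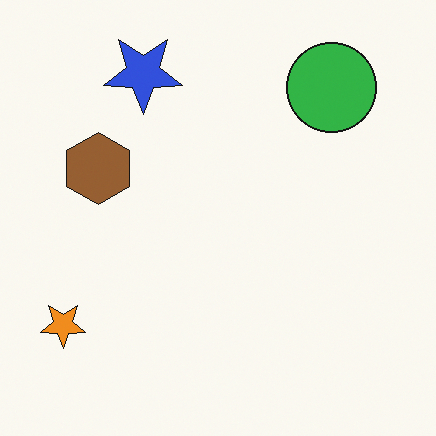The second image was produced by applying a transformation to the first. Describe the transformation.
The transformation is: flipped vertically (top ↔ bottom).

The blue star is in the bottom-left of the first image and the top-left of the second — shapes on opposite sides of the horizontal midline have swapped in a mirror flip.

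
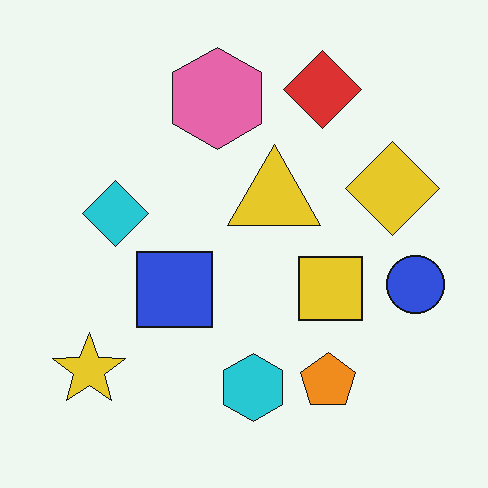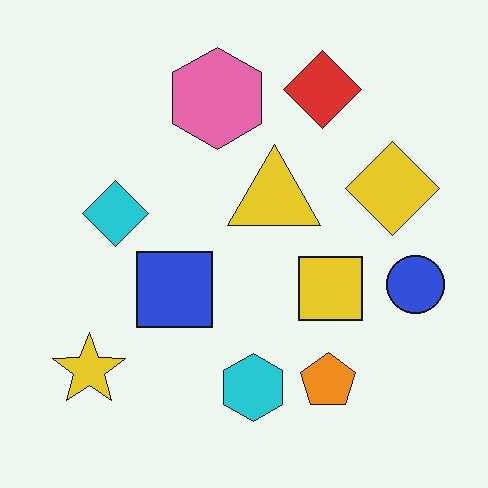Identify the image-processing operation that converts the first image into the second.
JPEG-compressed with visible artifacts.

Blocky 8×8 compression artifacts appear around shape edges and the flat background shows ringing — characteristic JPEG degradation.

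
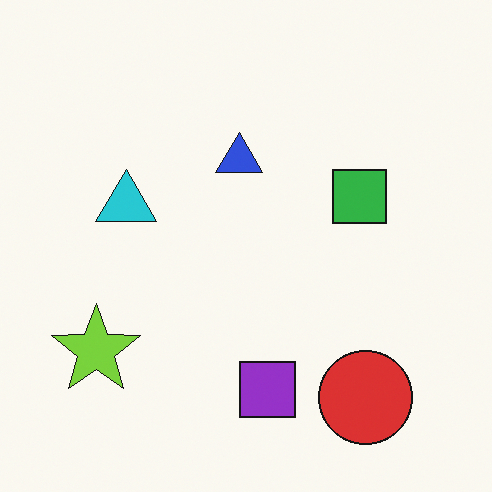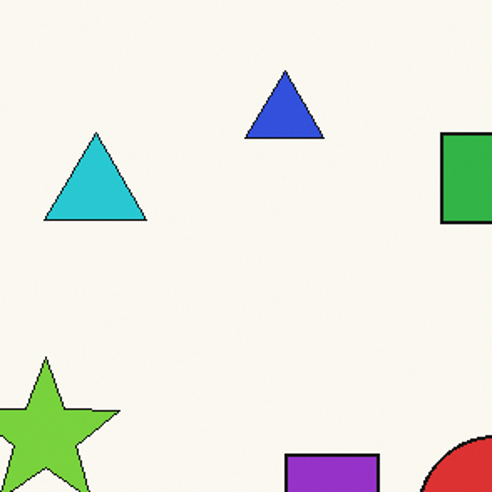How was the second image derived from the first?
The image was cropped tightly and scaled back up.

The visible shapes are larger and the field of view is narrower; shapes near the original edges may be partly or wholly outside the frame — a crop-and-rescale.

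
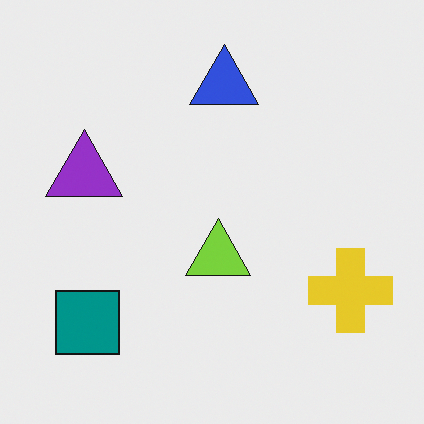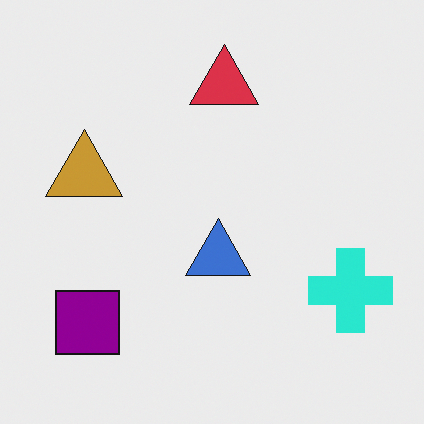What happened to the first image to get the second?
The transformation is: hue-shifted noticeably.

Every shape's color has rotated by the same amount around the hue wheel — a uniform hue shift.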